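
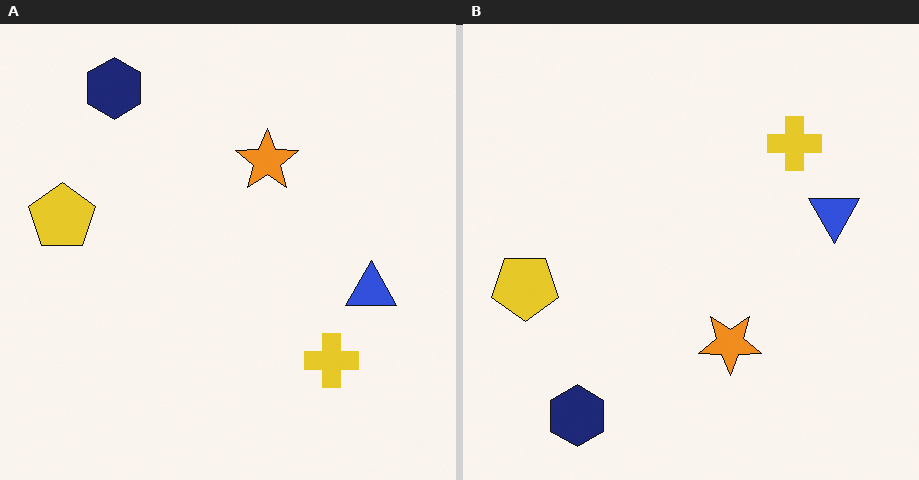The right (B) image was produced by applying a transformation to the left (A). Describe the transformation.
This is the original image flipped vertically (top ↔ bottom).

The navy hexagon is in the top-left of the left (A) image and the bottom-left of the right (B) — shapes on opposite sides of the horizontal midline have swapped in a mirror flip.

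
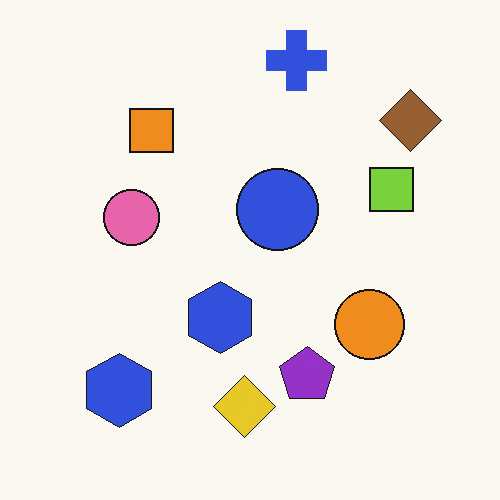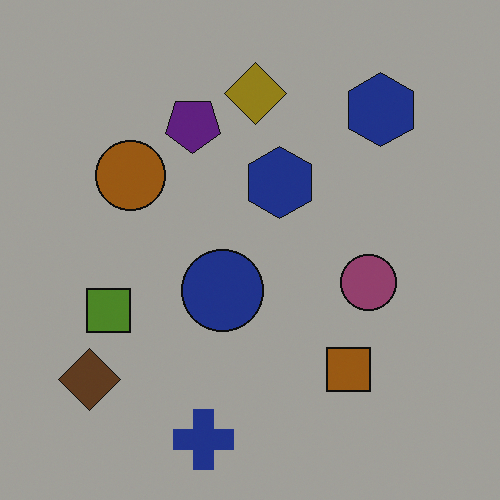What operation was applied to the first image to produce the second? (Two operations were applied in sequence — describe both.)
Noticeably darkened, then rotated 180°.

Every pixel — background and shapes alike — is uniformly darkened. The brown diamond sits in the top-right of the first image and the bottom-left of the second — consistent with a whole-image 180° rotation.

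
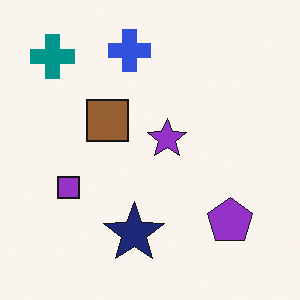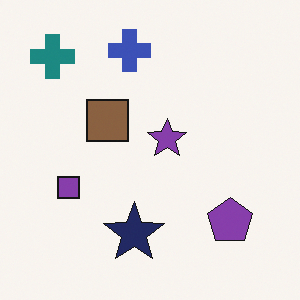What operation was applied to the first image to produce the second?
The image was slightly desaturated.

All colors are more muted and greyish — a global saturation change.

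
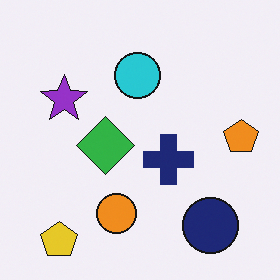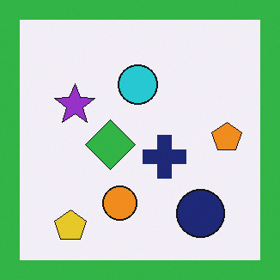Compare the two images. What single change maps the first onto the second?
It was framed with a green border.

A solid green frame runs around the edge of the second image, with the content slightly shrunk inside it.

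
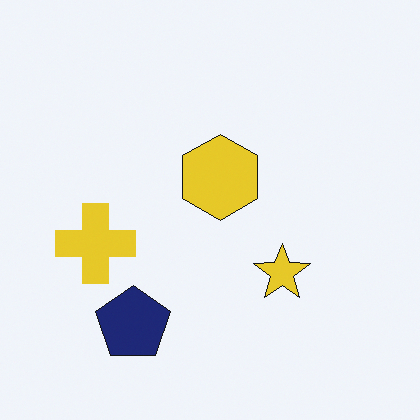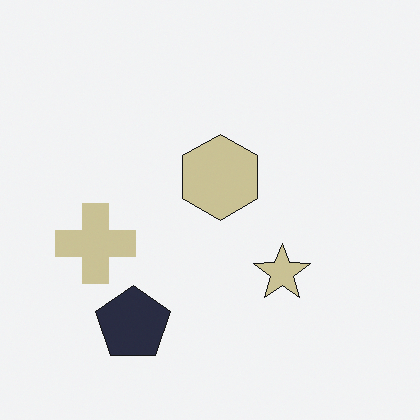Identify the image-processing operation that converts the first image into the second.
The second image is the first heavily desaturated.

All colors are more muted and greyish — a global saturation change.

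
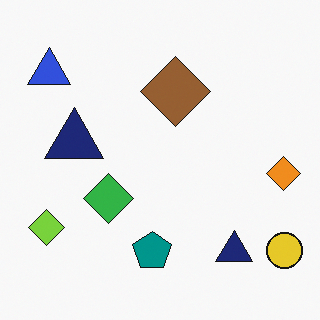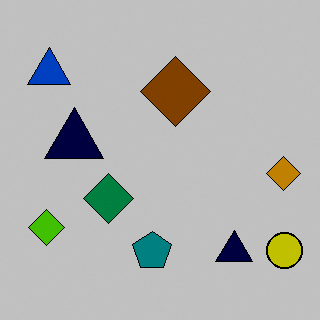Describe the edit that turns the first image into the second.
Aggressively posterized.

Each flat color has snapped to a coarser quantized level — most visibly, the near-white background has dropped to a flat grey.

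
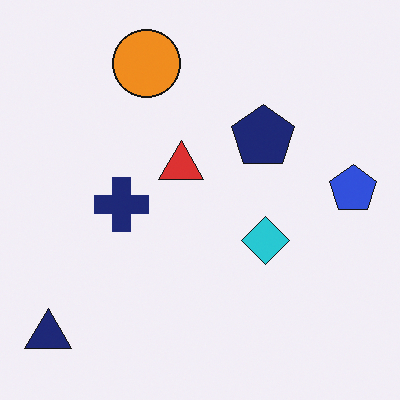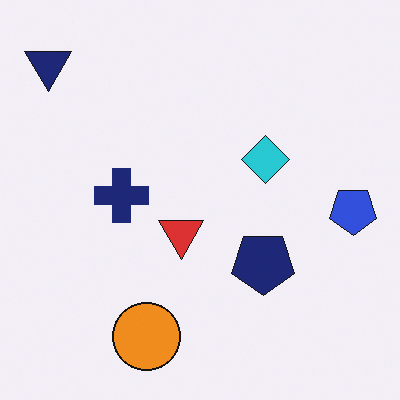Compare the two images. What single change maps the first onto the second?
The second image is the first flipped vertically (top ↔ bottom).

The orange circle is in the top of the first image and the bottom of the second — shapes on opposite sides of the horizontal midline have swapped in a mirror flip.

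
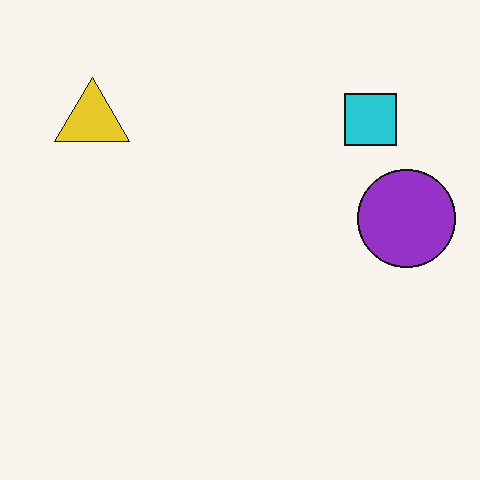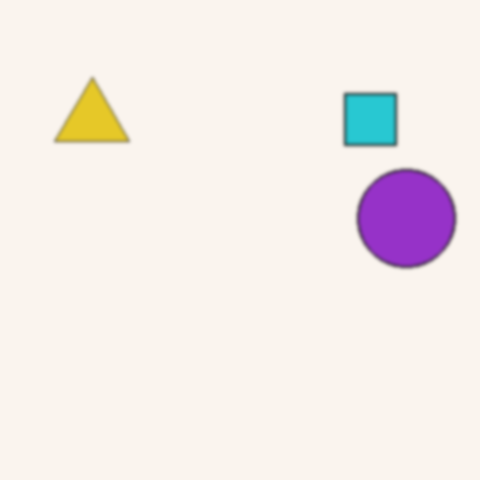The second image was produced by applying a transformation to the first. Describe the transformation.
The second image is the first slightly softened.

Shape edges and outlines are uniformly softened across the whole image.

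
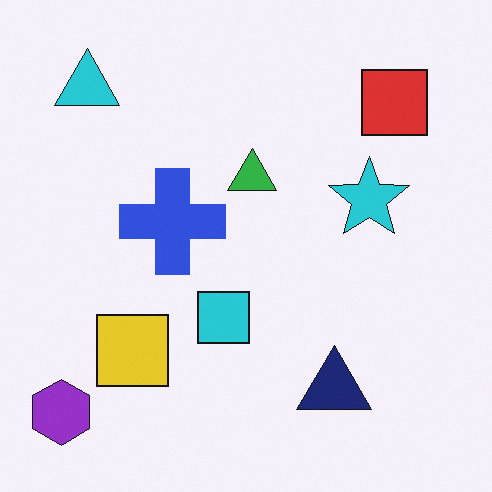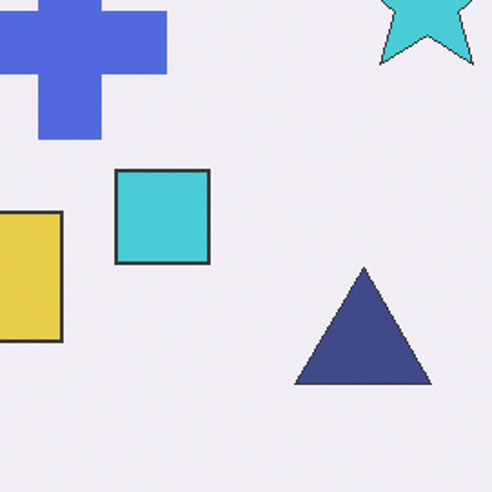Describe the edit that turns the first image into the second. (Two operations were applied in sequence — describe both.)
The image was given slightly reduced contrast, then cropped to a noticeably smaller region and rescaled.

Tones are pushed toward mid-grey across the whole image — a global contrast change. The visible shapes are larger and the field of view is narrower; shapes near the original edges may be partly or wholly outside the frame — a crop-and-rescale.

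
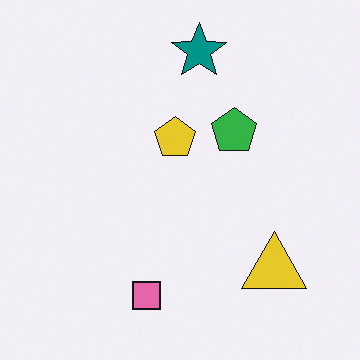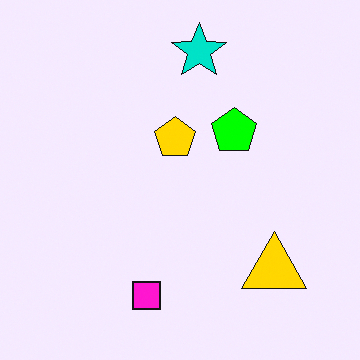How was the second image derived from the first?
The transformation is: heavily oversaturated.

All colors are more vivid — a global saturation change.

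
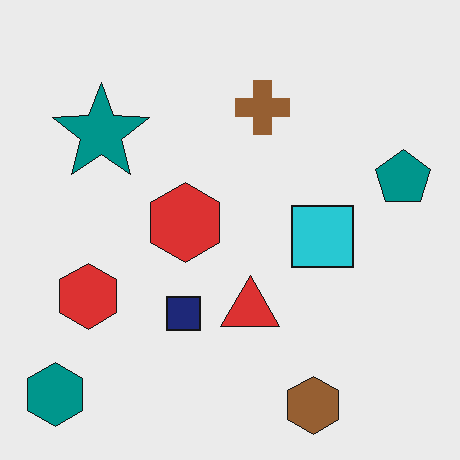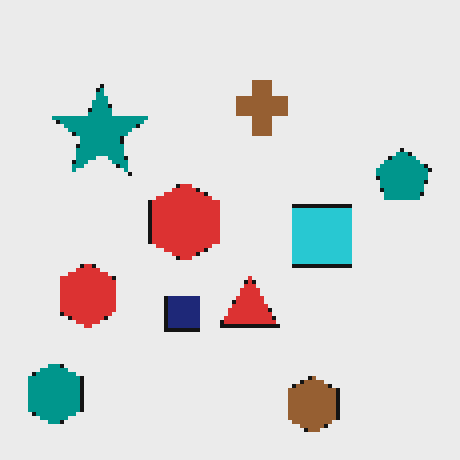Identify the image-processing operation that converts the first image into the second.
The second image is the first lightly pixelated (a mild mosaic effect).

Shapes are reduced to large square blocks; fine edges and outlines are lost — a downscale-then-upscale (mosaic) effect.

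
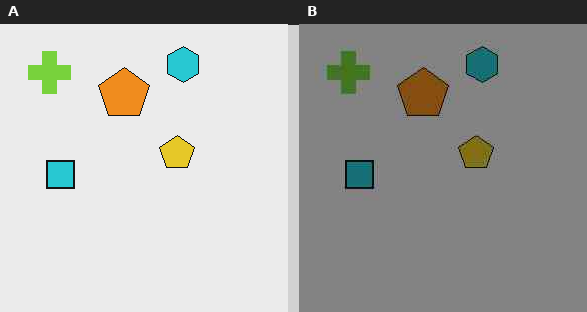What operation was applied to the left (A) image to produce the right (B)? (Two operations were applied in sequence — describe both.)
The image was heavily JPEG-compressed with obvious blocking artifacts, then darkened a lot.

Blocky 8×8 compression artifacts appear around shape edges and the flat background shows ringing — characteristic JPEG degradation. Every pixel — background and shapes alike — is uniformly darkened.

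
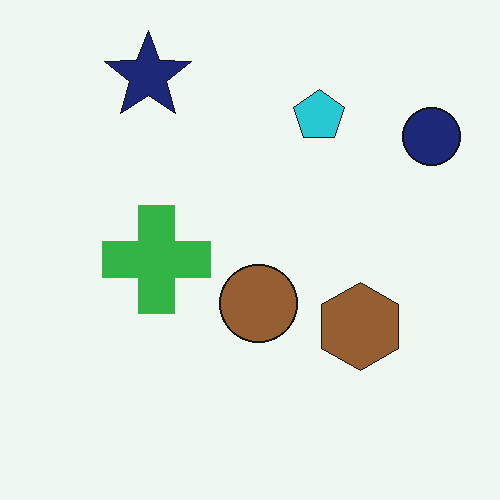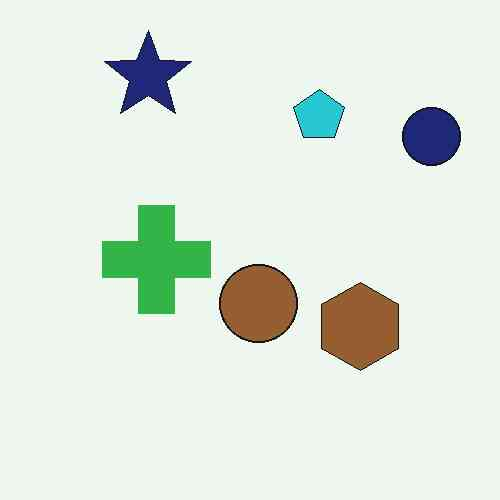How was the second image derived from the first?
It was JPEG-compressed with visible artifacts.

Blocky 8×8 compression artifacts appear around shape edges and the flat background shows ringing — characteristic JPEG degradation.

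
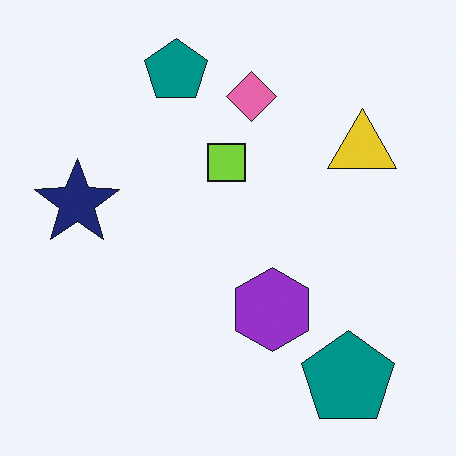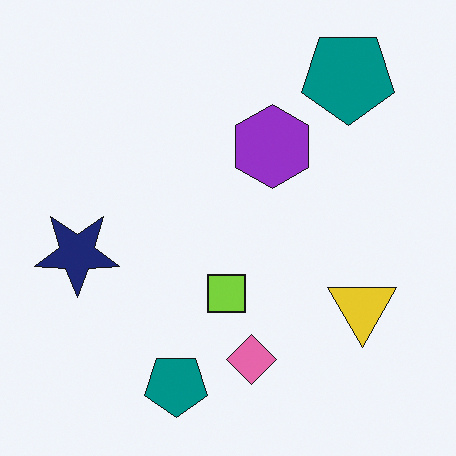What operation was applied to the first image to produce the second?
The second image is the first flipped vertically (top ↔ bottom).

The pink diamond is in the top of the first image and the bottom of the second — shapes on opposite sides of the horizontal midline have swapped in a mirror flip.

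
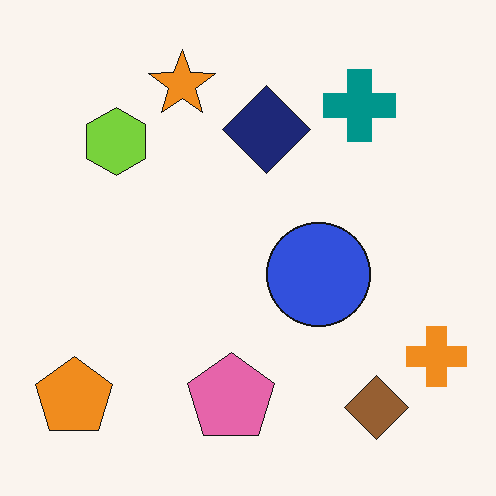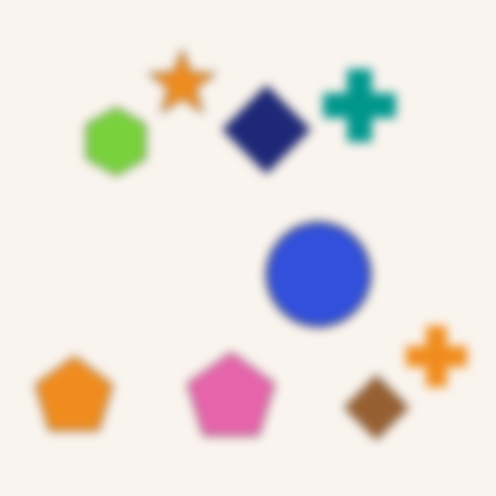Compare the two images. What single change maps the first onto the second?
It was strongly gaussian-blurred.

Shape edges and outlines are uniformly softened across the whole image.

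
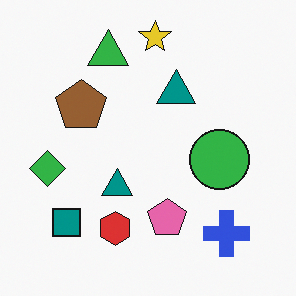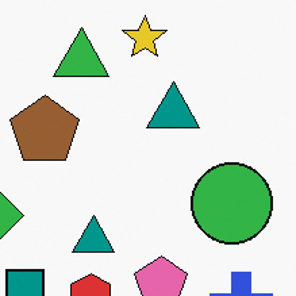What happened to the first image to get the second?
Cropped to a modestly smaller region and rescaled.

The visible shapes are larger and the field of view is narrower; shapes near the original edges may be partly or wholly outside the frame — a crop-and-rescale.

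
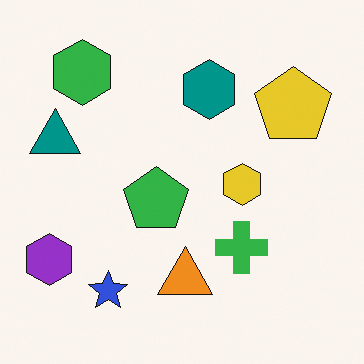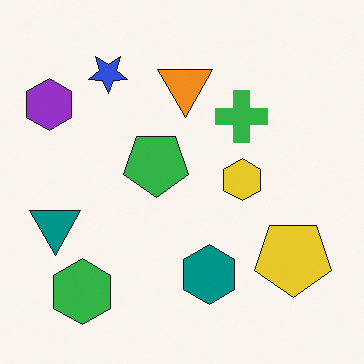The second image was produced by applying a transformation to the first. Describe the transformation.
The transformation is: flipped vertically (top ↔ bottom).

The green hexagon is in the top-left of the first image and the bottom-left of the second — shapes on opposite sides of the horizontal midline have swapped in a mirror flip.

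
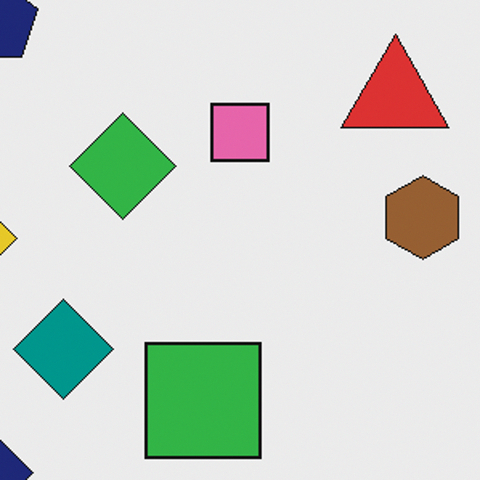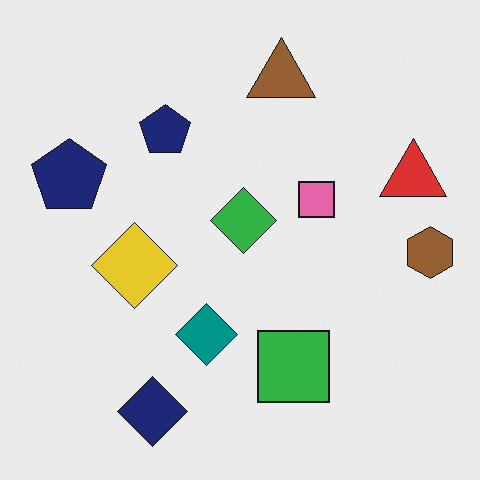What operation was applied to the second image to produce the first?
This is the original image cropped slightly and scaled back up.

The visible shapes are larger and the field of view is narrower; shapes near the original edges may be partly or wholly outside the frame — a crop-and-rescale.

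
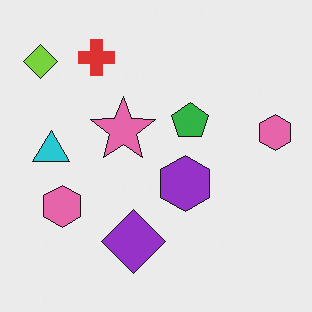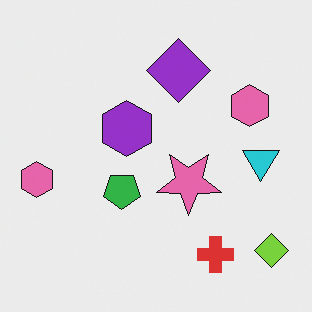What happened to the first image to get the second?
The image was rotated 180°.

The lime diamond sits in the top-left of the first image and the bottom-right of the second — consistent with a whole-image 180° rotation.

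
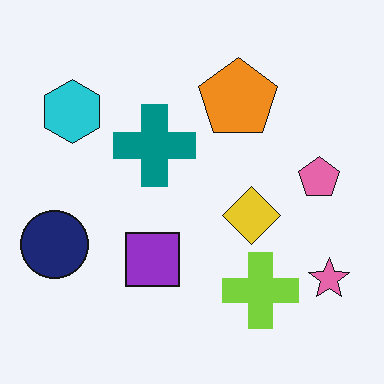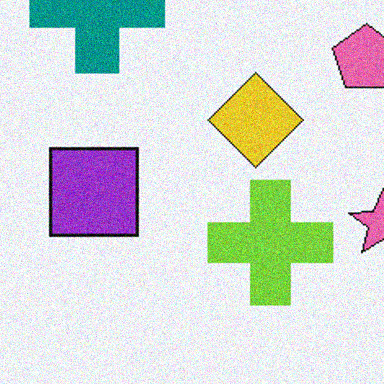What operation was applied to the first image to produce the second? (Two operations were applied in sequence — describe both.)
It was cropped to a noticeably smaller region and rescaled, then degraded with moderate additive noise.

The visible shapes are larger and the field of view is narrower; shapes near the original edges may be partly or wholly outside the frame — a crop-and-rescale. Random speckle covers the whole image, including the flat background.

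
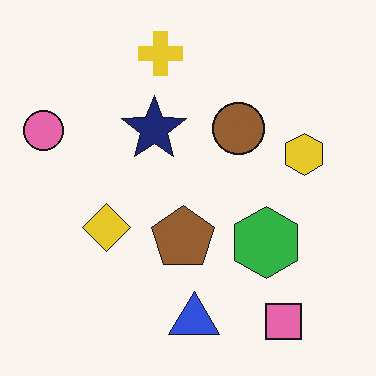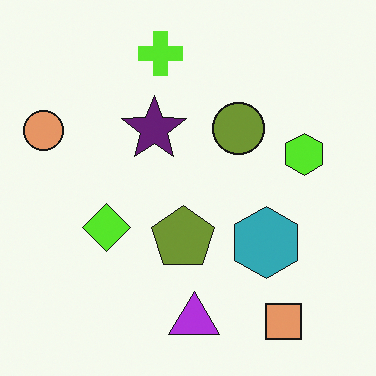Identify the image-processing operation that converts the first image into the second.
This is the original image hue-shifted slightly.

Every shape's color has rotated by the same amount around the hue wheel — a uniform hue shift.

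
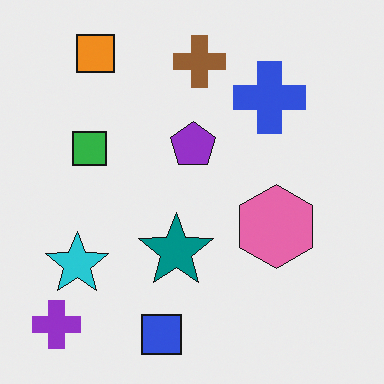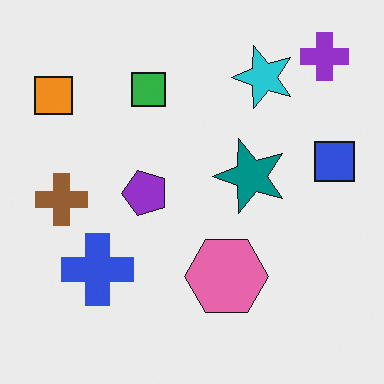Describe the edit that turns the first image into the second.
This is the original image transposed (reflected across the top-left ↔ bottom-right diagonal).

Shapes have swapped their row and column positions — what was in the top-right is now in the bottom-left — a diagonal reflection.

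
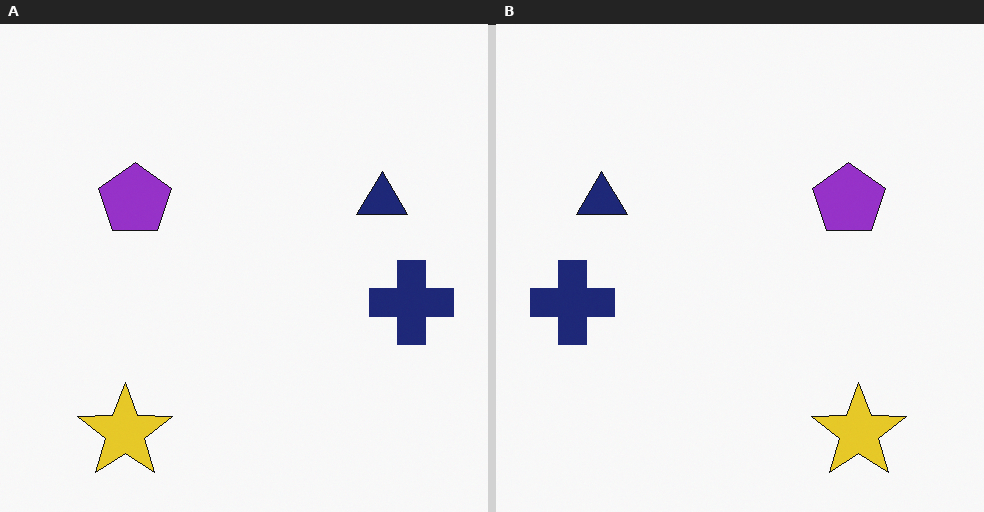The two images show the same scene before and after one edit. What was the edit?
Flipped horizontally (left ↔ right).

The navy cross is in the right of the left (A) image and the left of the right (B) — shapes on opposite sides of the vertical midline have swapped in a mirror flip.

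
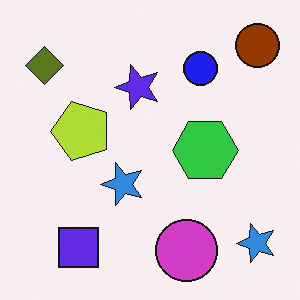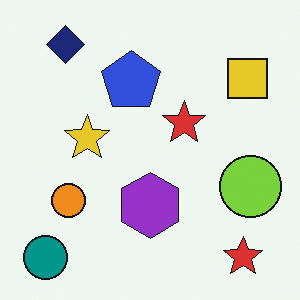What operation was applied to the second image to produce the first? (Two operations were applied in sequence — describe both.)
The image was hue-shifted by a large amount, then transposed (reflected across the top-left ↔ bottom-right diagonal).

Every shape's color has rotated by the same amount around the hue wheel — a uniform hue shift. Shapes have swapped their row and column positions — what was in the top-right is now in the bottom-left — a diagonal reflection.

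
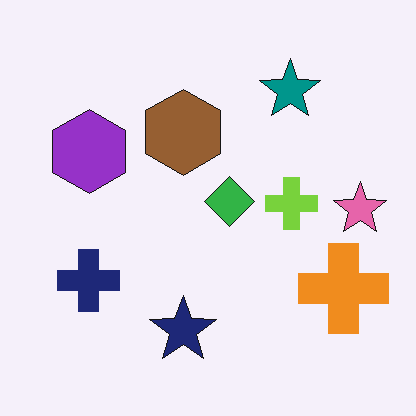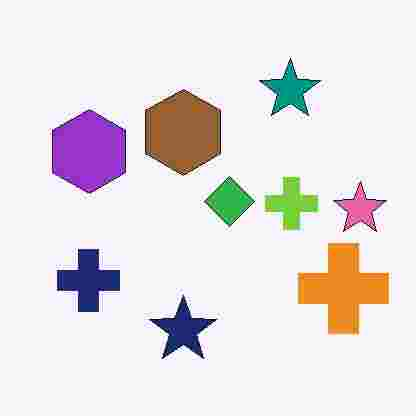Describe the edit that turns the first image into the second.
It was heavily JPEG-compressed with obvious blocking artifacts.

Blocky 8×8 compression artifacts appear around shape edges and the flat background shows ringing — characteristic JPEG degradation.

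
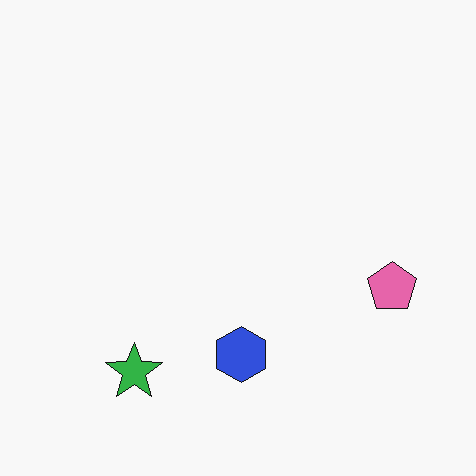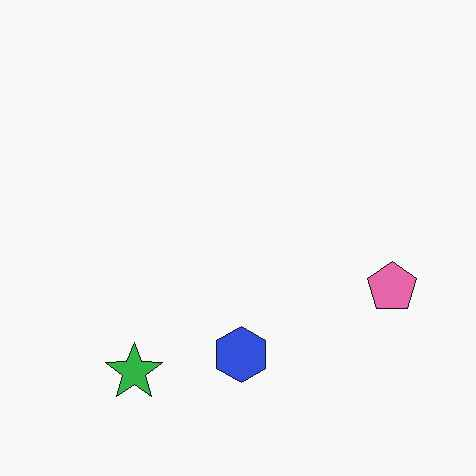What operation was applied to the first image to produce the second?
The transformation is: JPEG-compressed with visible artifacts.

Blocky 8×8 compression artifacts appear around shape edges and the flat background shows ringing — characteristic JPEG degradation.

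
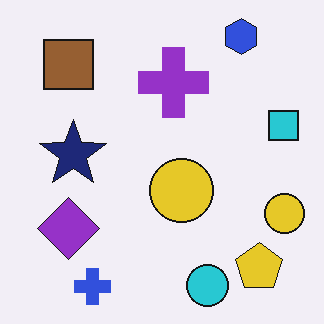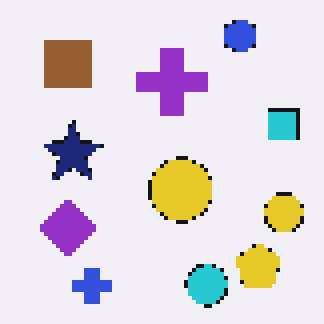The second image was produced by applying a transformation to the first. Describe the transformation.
It was mildly pixelated.

Shapes are reduced to large square blocks; fine edges and outlines are lost — a downscale-then-upscale (mosaic) effect.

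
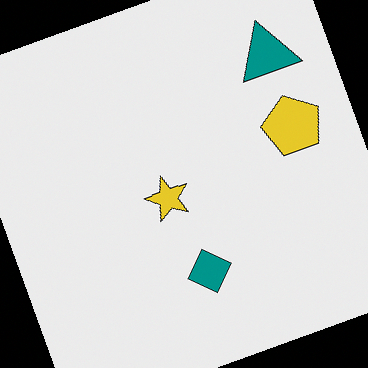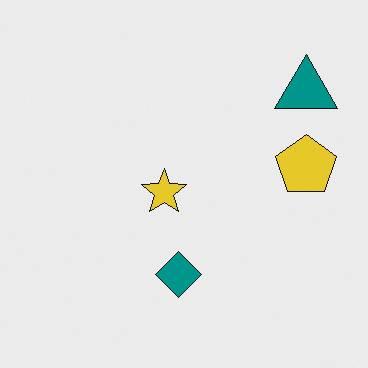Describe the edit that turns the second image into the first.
This is the original image rotated counter-clockwise by a clearly visible amount.

Every shape is tilted by the same angle and the image corners show triangular fill wedges — a whole-image rotation by a non-right angle.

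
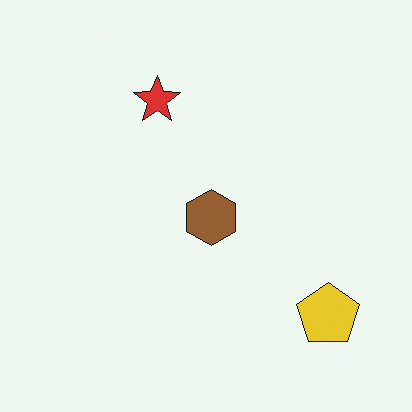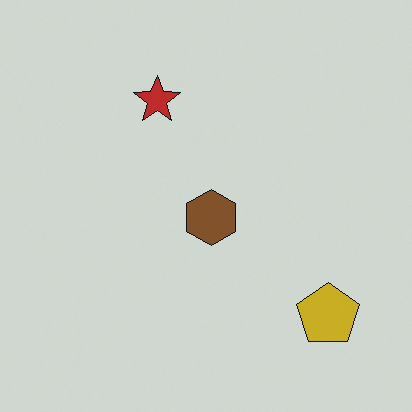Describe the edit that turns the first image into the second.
The image was darkened a little.

Every pixel — background and shapes alike — is uniformly darkened.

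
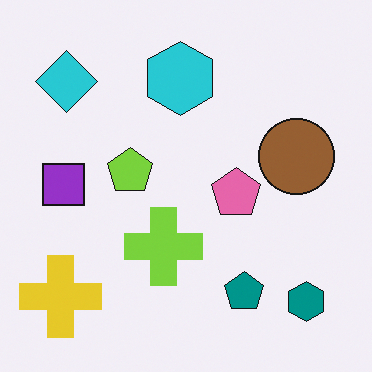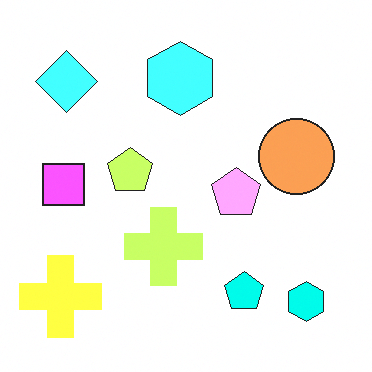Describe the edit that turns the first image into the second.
Brightened a lot.

Every pixel — background and shapes alike — is uniformly brightened.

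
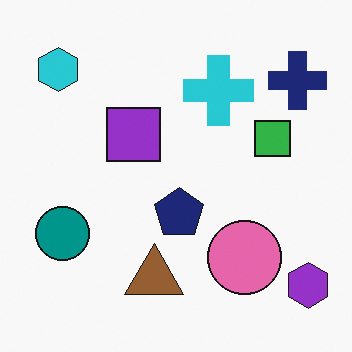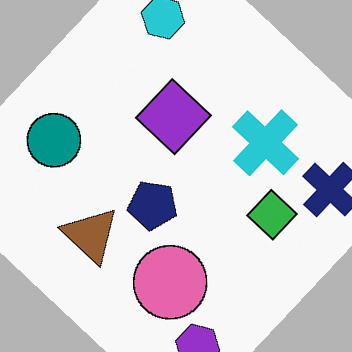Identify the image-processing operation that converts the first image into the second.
It was rotated clockwise by a large amount — several tens of degrees.

Every shape is tilted by the same angle and the image corners show triangular fill wedges — a whole-image rotation by a non-right angle.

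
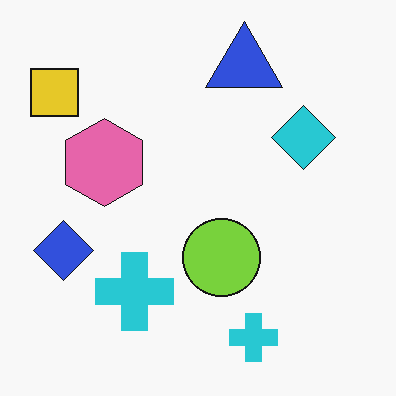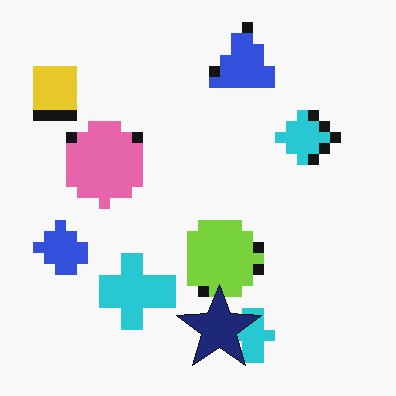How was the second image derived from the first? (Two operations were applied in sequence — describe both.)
It was coarsely pixelated, then overlaid with an additional navy star.

Shapes are reduced to large square blocks; fine edges and outlines are lost — a downscale-then-upscale (mosaic) effect. A navy star appears in the second image that is absent from the first.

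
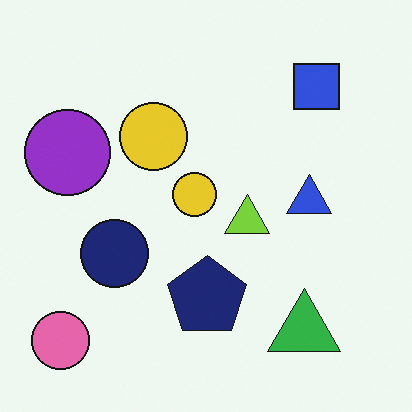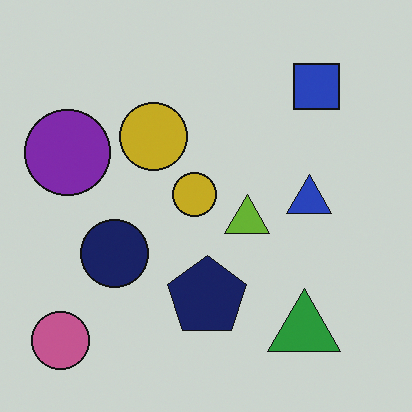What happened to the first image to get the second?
Slightly darkened.

Every pixel — background and shapes alike — is uniformly darkened.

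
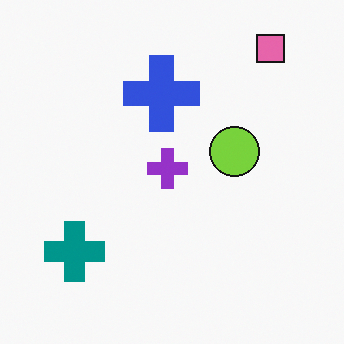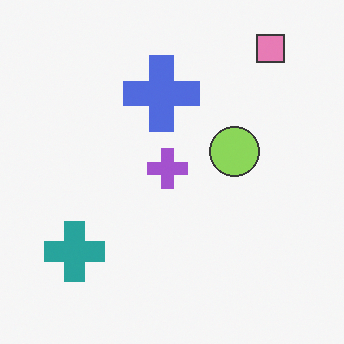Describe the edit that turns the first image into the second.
This is the original image given slightly reduced contrast.

Tones are pushed toward mid-grey across the whole image — a global contrast change.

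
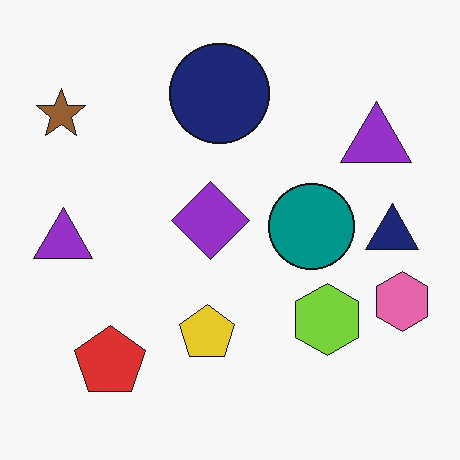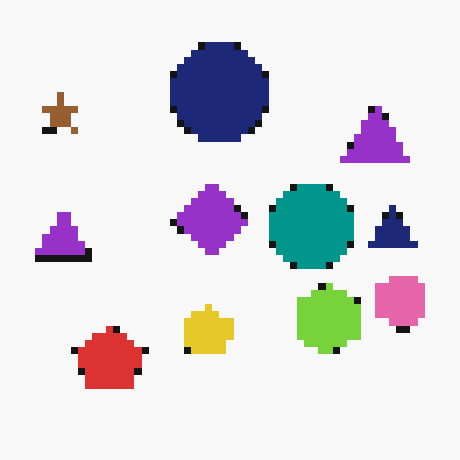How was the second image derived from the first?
This is the original image pixelated into visible square blocks.

Shapes are reduced to large square blocks; fine edges and outlines are lost — a downscale-then-upscale (mosaic) effect.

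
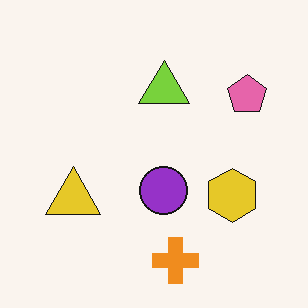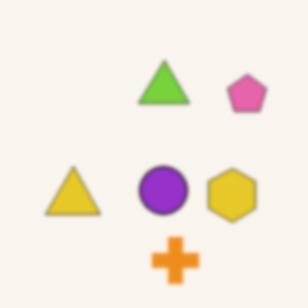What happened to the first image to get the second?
This is the original image lightly blurred.

Shape edges and outlines are uniformly softened across the whole image.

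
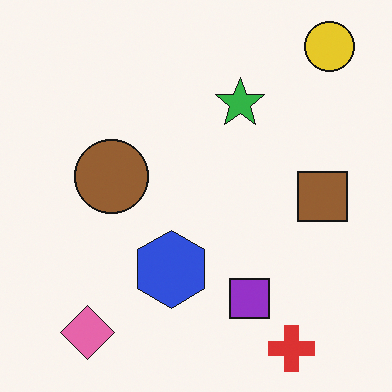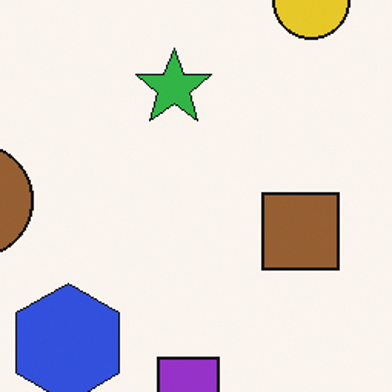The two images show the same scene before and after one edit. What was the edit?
The second image is the first cropped to a modestly smaller region and rescaled.

The visible shapes are larger and the field of view is narrower; shapes near the original edges may be partly or wholly outside the frame — a crop-and-rescale.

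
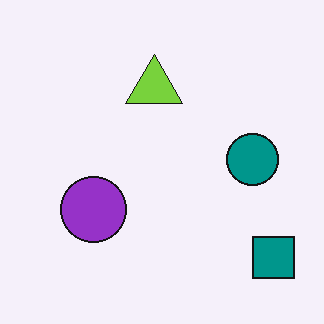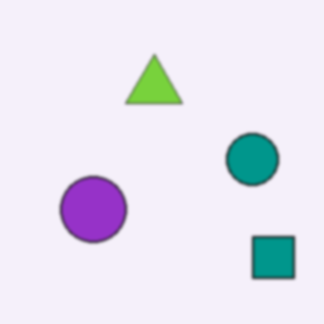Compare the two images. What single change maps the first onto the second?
The image was given a subtle gaussian blur.

Shape edges and outlines are uniformly softened across the whole image.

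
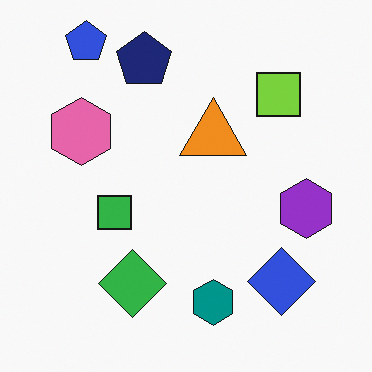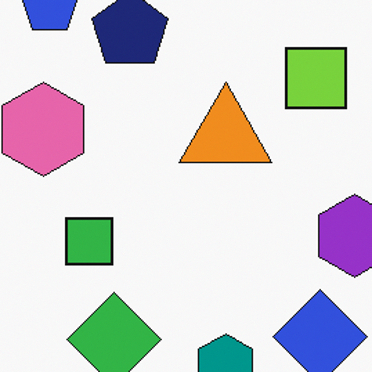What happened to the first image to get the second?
The image was cropped to a modestly smaller region and rescaled.

The visible shapes are larger and the field of view is narrower; shapes near the original edges may be partly or wholly outside the frame — a crop-and-rescale.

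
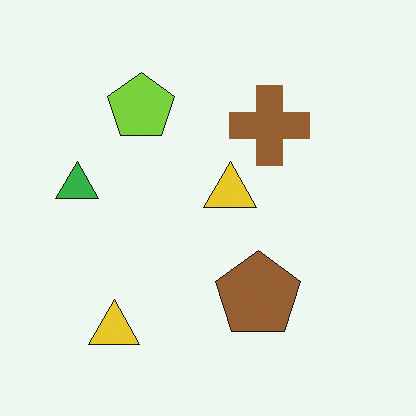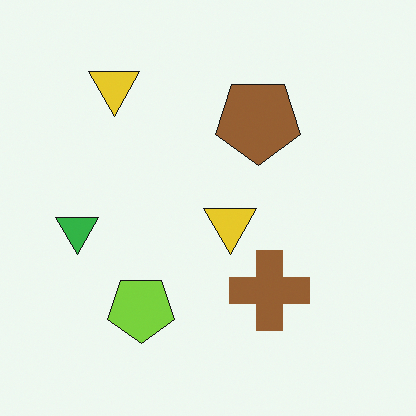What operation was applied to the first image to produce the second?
The second image is the first flipped vertically (top ↔ bottom).

The lime pentagon is in the top of the first image and the bottom of the second — shapes on opposite sides of the horizontal midline have swapped in a mirror flip.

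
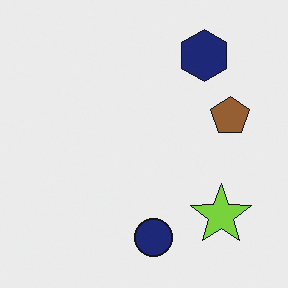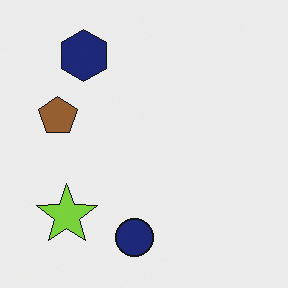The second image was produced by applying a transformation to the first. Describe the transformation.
It was flipped horizontally (left ↔ right).

The brown pentagon is in the right of the first image and the left of the second — shapes on opposite sides of the vertical midline have swapped in a mirror flip.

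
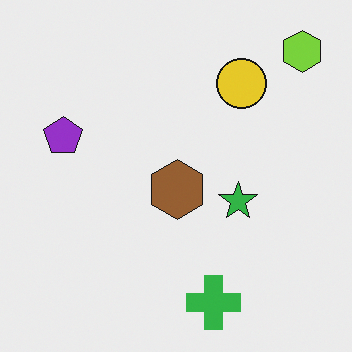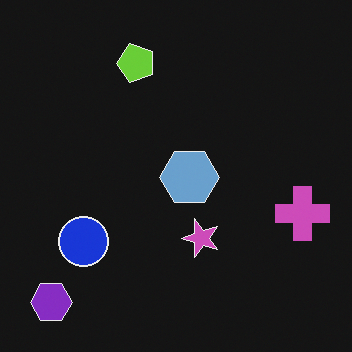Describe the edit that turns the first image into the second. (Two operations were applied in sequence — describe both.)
It was color-inverted (negative), then transposed (reflected across the top-left ↔ bottom-right diagonal).

The light background has become dark and every shape's color is its complement — a photographic negative. Shapes have swapped their row and column positions — what was in the top-right is now in the bottom-left — a diagonal reflection.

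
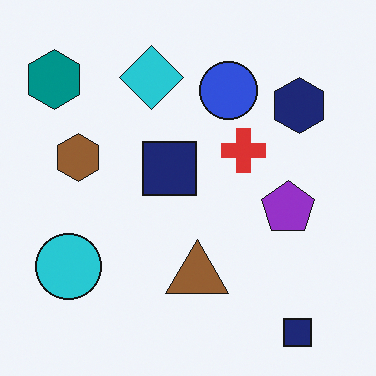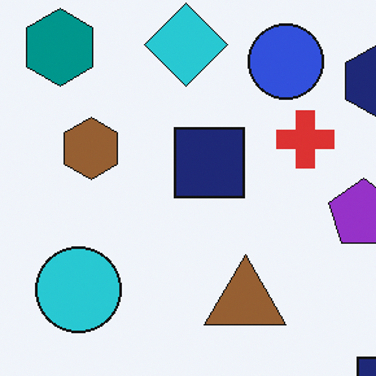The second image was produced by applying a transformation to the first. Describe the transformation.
It was cropped slightly and scaled back up.

The visible shapes are larger and the field of view is narrower; shapes near the original edges may be partly or wholly outside the frame — a crop-and-rescale.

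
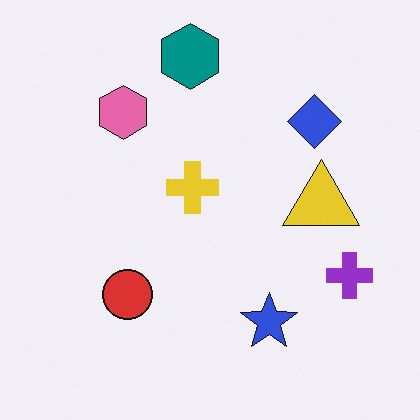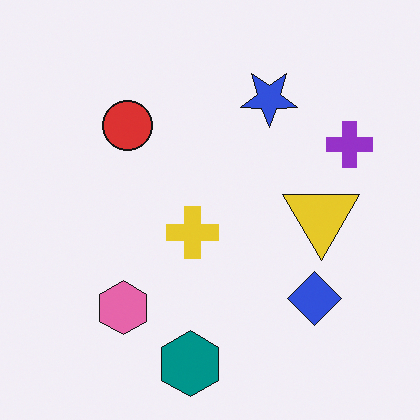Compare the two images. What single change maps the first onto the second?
This is the original image flipped vertically (top ↔ bottom).

The teal hexagon is in the top of the first image and the bottom of the second — shapes on opposite sides of the horizontal midline have swapped in a mirror flip.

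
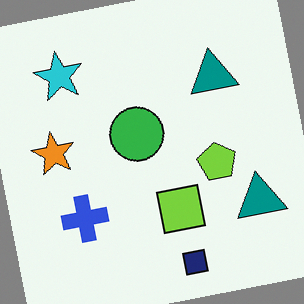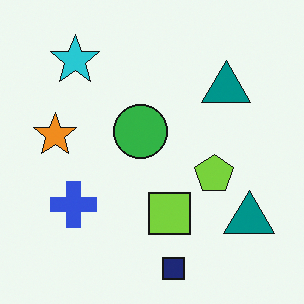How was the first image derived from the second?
It was rotated counter-clockwise by a few degrees.

Every shape is tilted by the same angle and the image corners show triangular fill wedges — a whole-image rotation by a non-right angle.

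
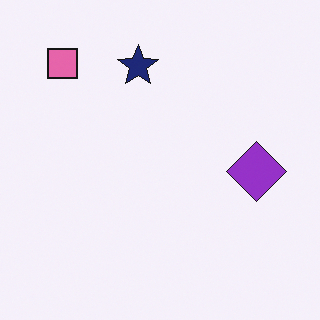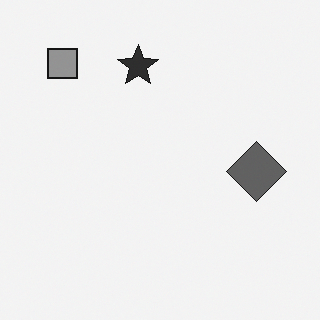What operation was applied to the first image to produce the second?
It was converted to grayscale.

All color is removed — every shape is now a shade of grey.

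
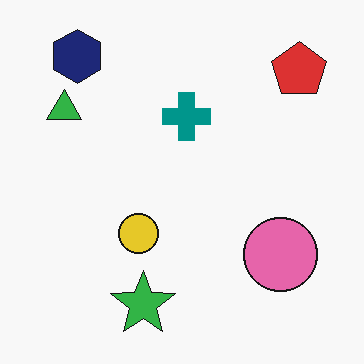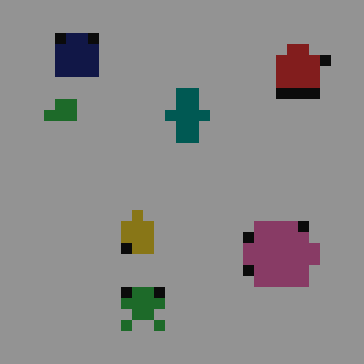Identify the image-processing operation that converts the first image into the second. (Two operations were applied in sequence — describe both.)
The image was heavily pixelated into large blocks, then substantially darkened.

Shapes are reduced to large square blocks; fine edges and outlines are lost — a downscale-then-upscale (mosaic) effect. Every pixel — background and shapes alike — is uniformly darkened.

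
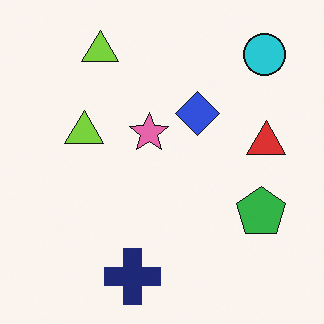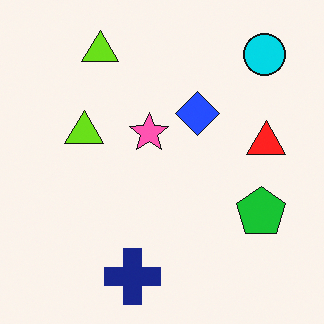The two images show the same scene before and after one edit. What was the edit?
This is the original image slightly oversaturated.

All colors are more vivid — a global saturation change.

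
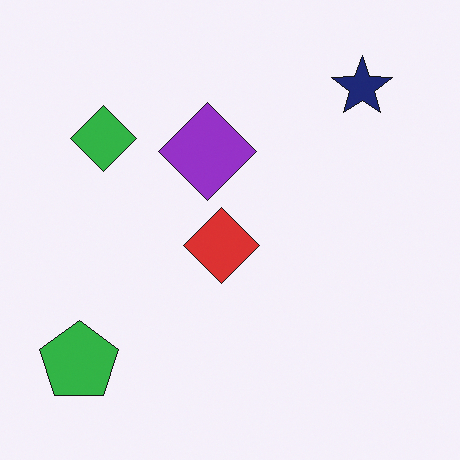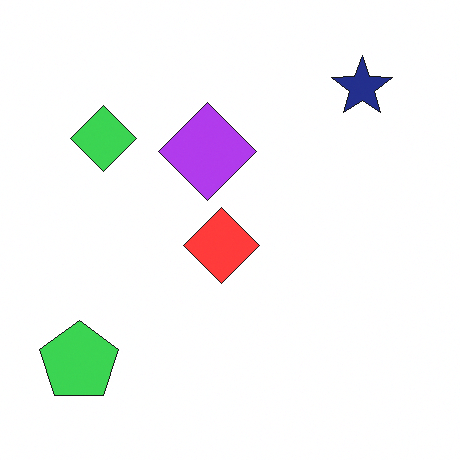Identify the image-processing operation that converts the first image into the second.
The second image is the first slightly brightened.

Every pixel — background and shapes alike — is uniformly brightened.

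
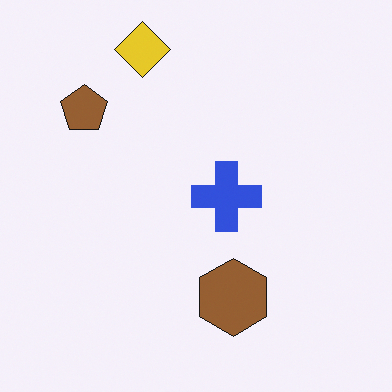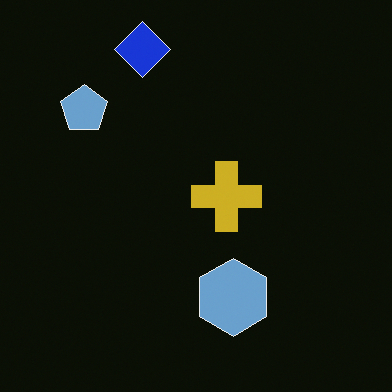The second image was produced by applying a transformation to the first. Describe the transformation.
The image was color-inverted (negative).

The light background has become dark and every shape's color is its complement — a photographic negative.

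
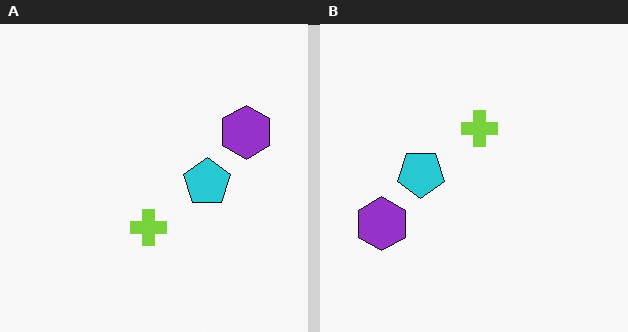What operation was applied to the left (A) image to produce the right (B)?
The image was rotated 180°.

The purple hexagon sits in the right of the left (A) image and the left of the right (B) — consistent with a whole-image 180° rotation.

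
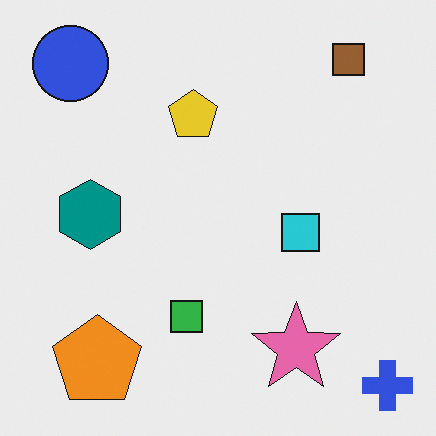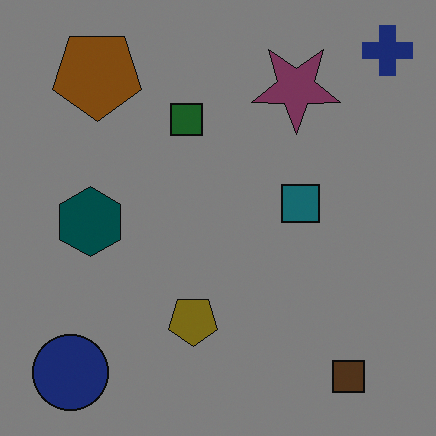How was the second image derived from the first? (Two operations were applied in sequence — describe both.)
The second image is the first darkened a lot, then flipped vertically (top ↔ bottom).

Every pixel — background and shapes alike — is uniformly darkened. The blue cross is in the bottom-right of the first image and the top-right of the second — shapes on opposite sides of the horizontal midline have swapped in a mirror flip.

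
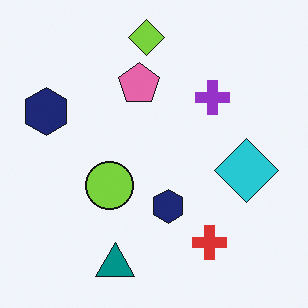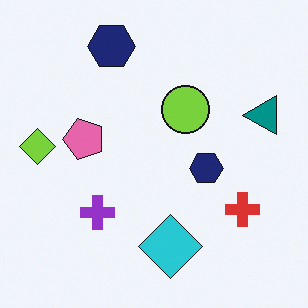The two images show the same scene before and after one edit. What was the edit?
The image was transposed (reflected across the top-left ↔ bottom-right diagonal).

Shapes have swapped their row and column positions — what was in the top-right is now in the bottom-left — a diagonal reflection.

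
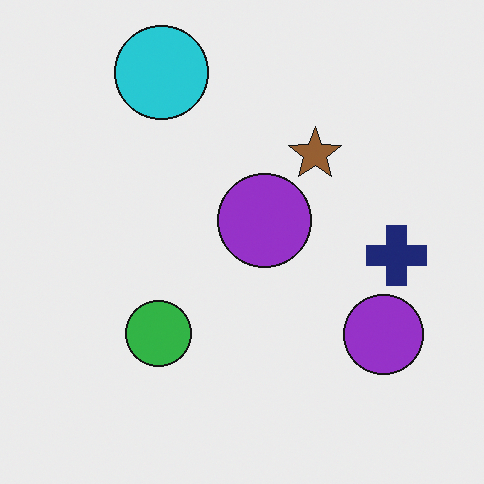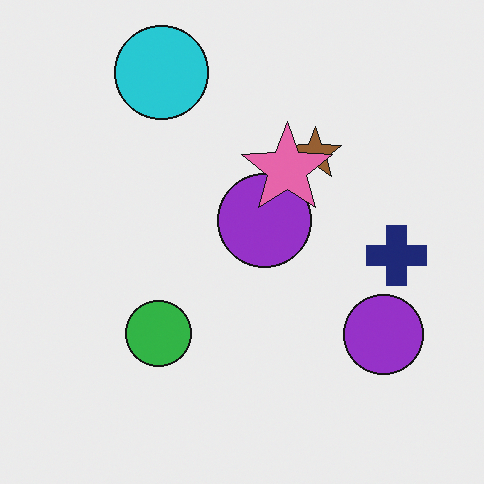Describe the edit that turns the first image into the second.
This is the original image overlaid with an additional pink star.

A pink star appears in the second image that is absent from the first.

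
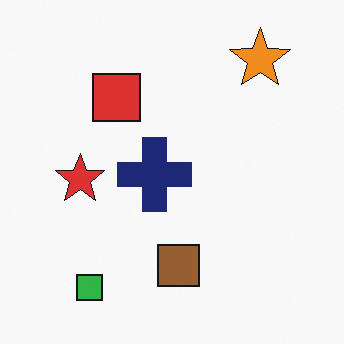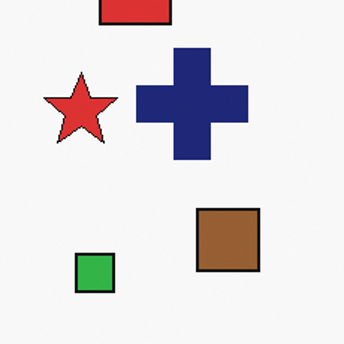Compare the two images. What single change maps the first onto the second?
The second image is the first cropped slightly and scaled back up.

The visible shapes are larger and the field of view is narrower; shapes near the original edges may be partly or wholly outside the frame — a crop-and-rescale.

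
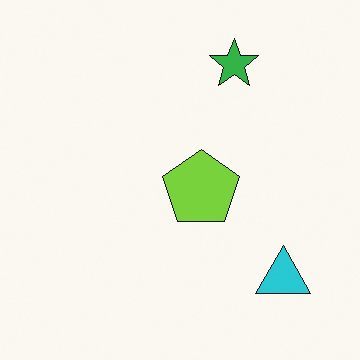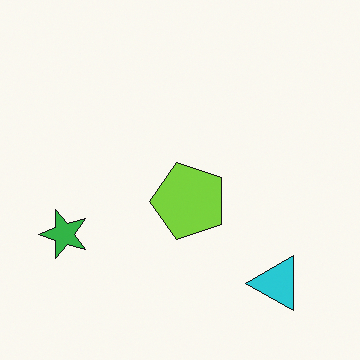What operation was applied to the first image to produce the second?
The transformation is: transposed (reflected across the top-left ↔ bottom-right diagonal).

Shapes have swapped their row and column positions — what was in the top-right is now in the bottom-left — a diagonal reflection.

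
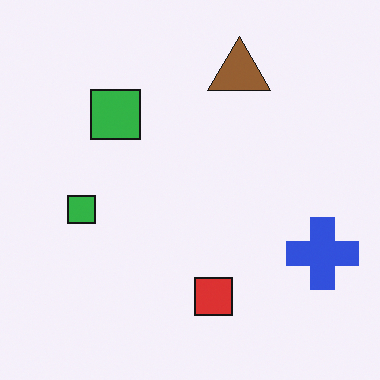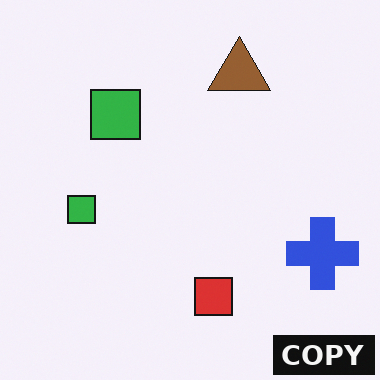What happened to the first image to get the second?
It was watermarked with the text "COPY" in the lower-right corner.

A dark label reading "COPY" appears in the lower-right corner.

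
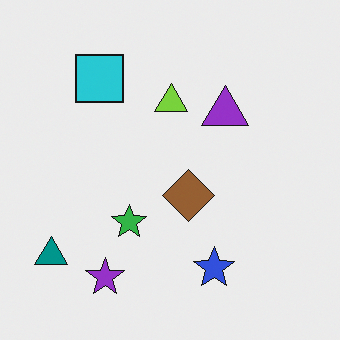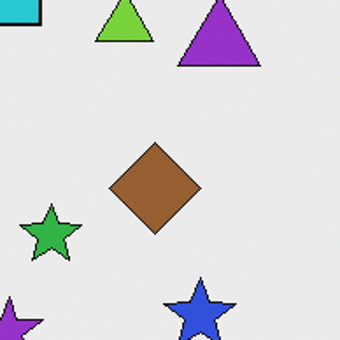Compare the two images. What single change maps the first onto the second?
Cropped to a noticeably smaller region and rescaled.

The visible shapes are larger and the field of view is narrower; shapes near the original edges may be partly or wholly outside the frame — a crop-and-rescale.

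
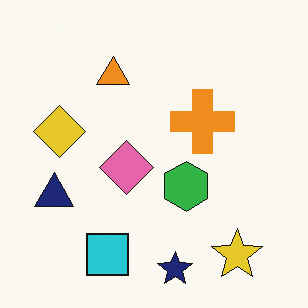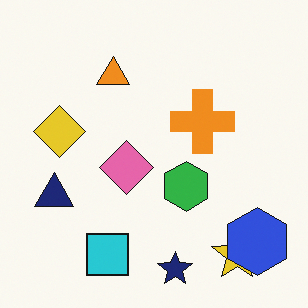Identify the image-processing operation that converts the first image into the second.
It was overlaid with an additional blue hexagon.

A blue hexagon appears in the second image that is absent from the first.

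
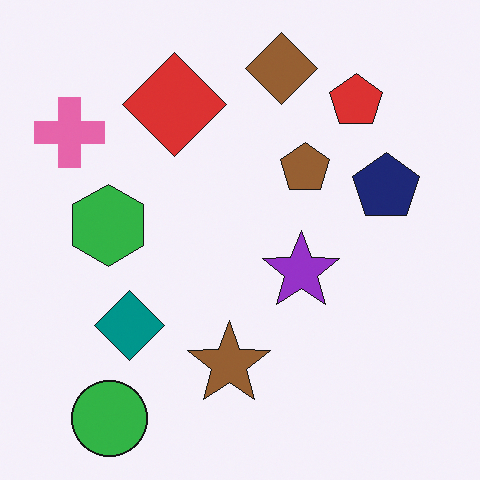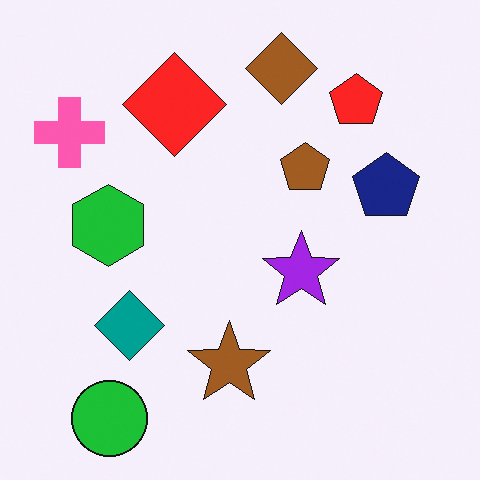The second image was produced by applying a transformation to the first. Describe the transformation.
The image was slightly oversaturated.

All colors are more vivid — a global saturation change.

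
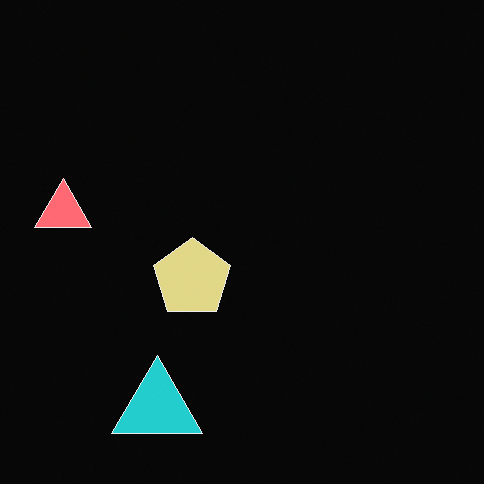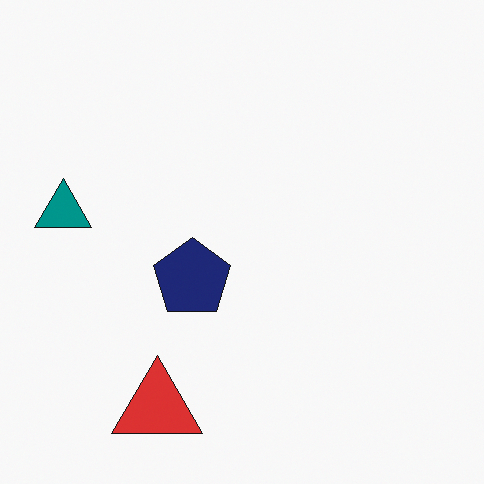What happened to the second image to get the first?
This is the original image color-inverted (negative).

The light background has become dark and every shape's color is its complement — a photographic negative.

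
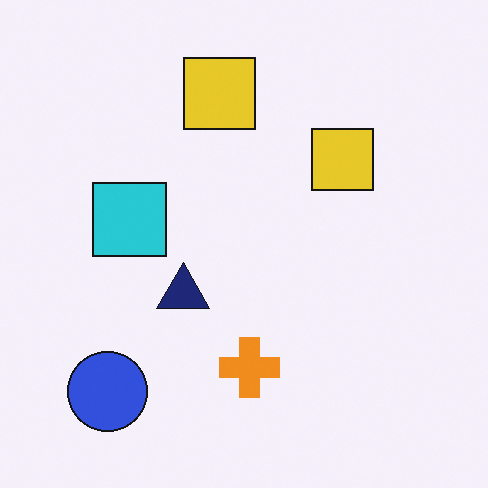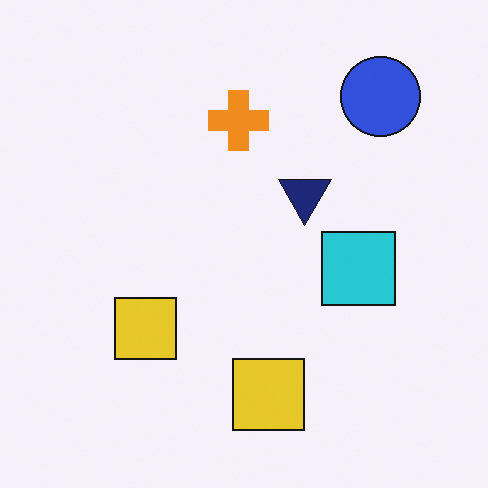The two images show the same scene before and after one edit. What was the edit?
The transformation is: rotated 180°.

The blue circle sits in the bottom-left of the first image and the top-right of the second — consistent with a whole-image 180° rotation.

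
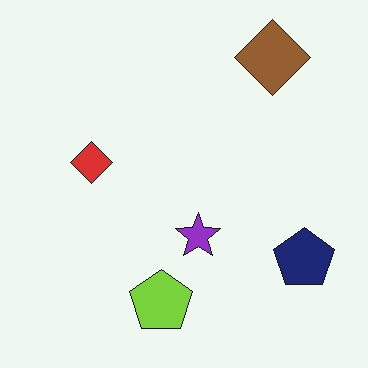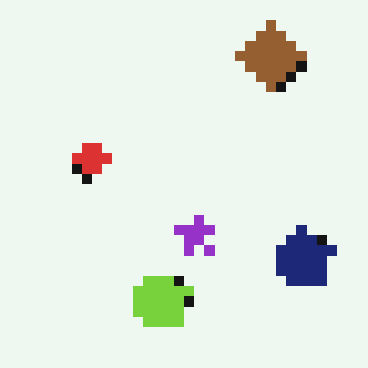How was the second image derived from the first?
This is the original image heavily pixelated into large blocks.

Shapes are reduced to large square blocks; fine edges and outlines are lost — a downscale-then-upscale (mosaic) effect.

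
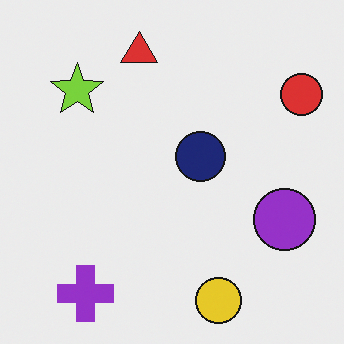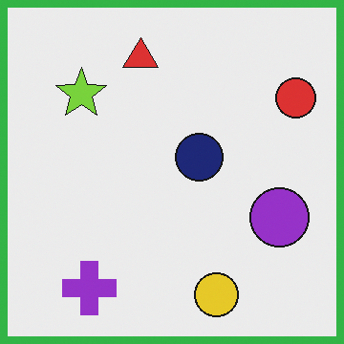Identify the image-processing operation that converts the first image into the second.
Framed with a green border.

A solid green frame runs around the edge of the second image, with the content slightly shrunk inside it.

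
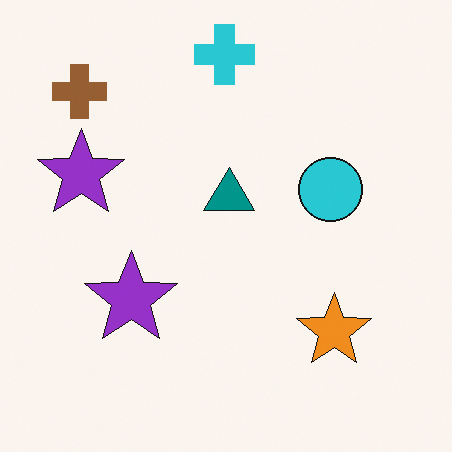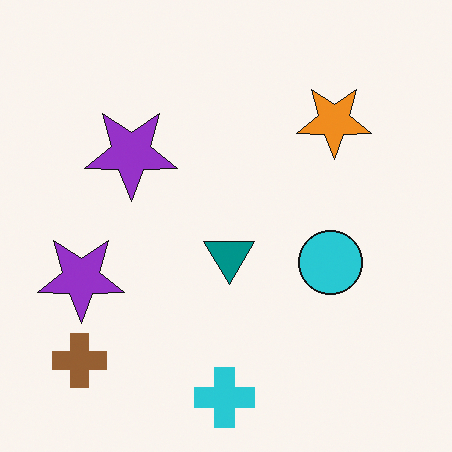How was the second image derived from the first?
The transformation is: flipped vertically (top ↔ bottom).

The cyan cross is in the top of the first image and the bottom of the second — shapes on opposite sides of the horizontal midline have swapped in a mirror flip.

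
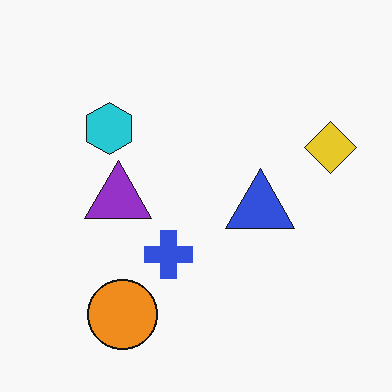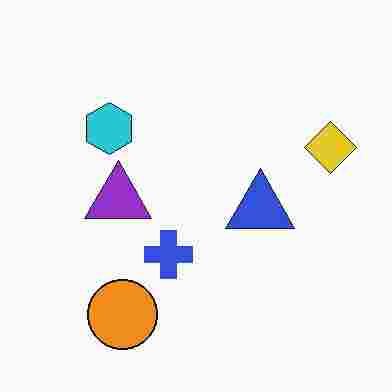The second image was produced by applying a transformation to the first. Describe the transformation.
The transformation is: heavily JPEG-compressed with obvious blocking artifacts.

Blocky 8×8 compression artifacts appear around shape edges and the flat background shows ringing — characteristic JPEG degradation.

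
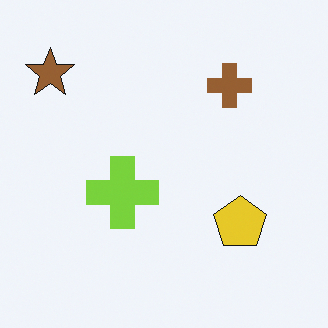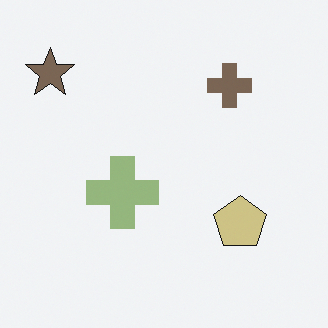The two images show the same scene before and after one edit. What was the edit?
The transformation is: heavily desaturated.

All colors are more muted and greyish — a global saturation change.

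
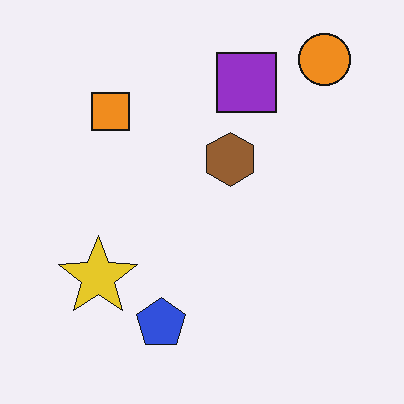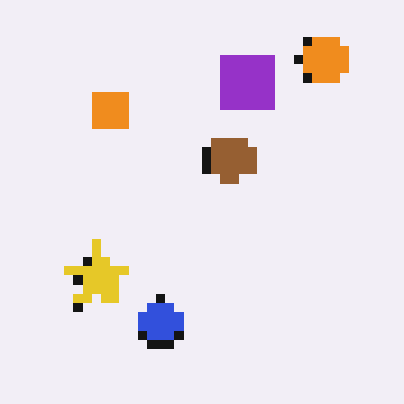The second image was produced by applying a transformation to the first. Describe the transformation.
Coarsely pixelated.

Shapes are reduced to large square blocks; fine edges and outlines are lost — a downscale-then-upscale (mosaic) effect.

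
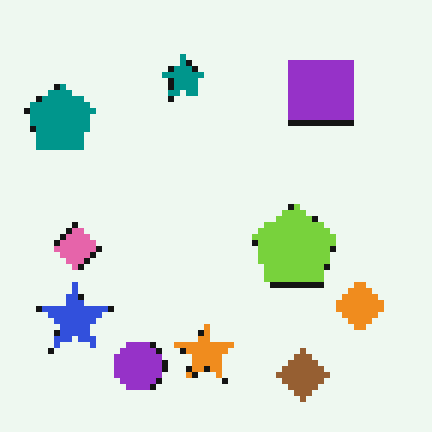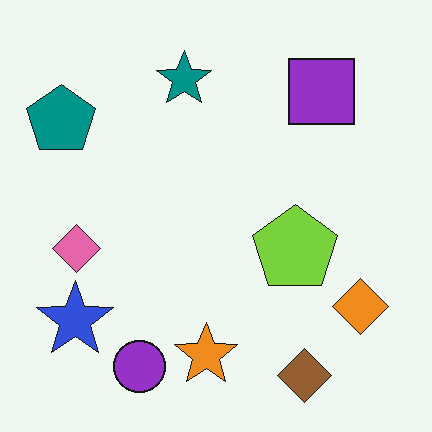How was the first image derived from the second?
Pixelated into visible square blocks.

Shapes are reduced to large square blocks; fine edges and outlines are lost — a downscale-then-upscale (mosaic) effect.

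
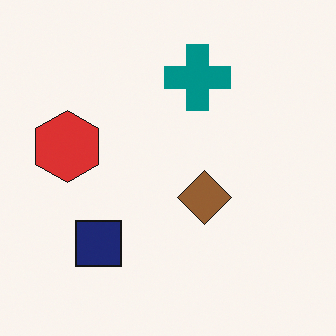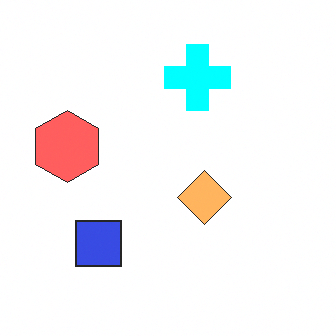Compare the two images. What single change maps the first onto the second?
The image was brightened a lot.

Every pixel — background and shapes alike — is uniformly brightened.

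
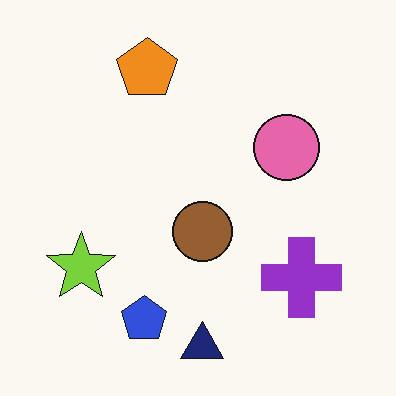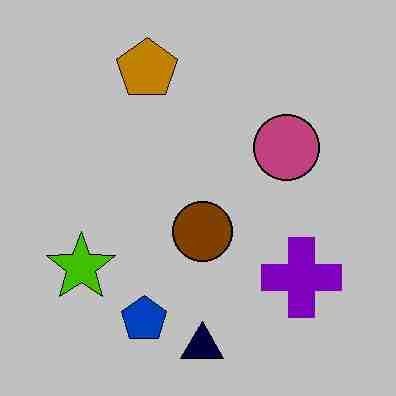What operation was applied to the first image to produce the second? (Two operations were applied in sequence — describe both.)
This is the original image heavily posterized to just a handful of flat colors, then heavily JPEG-compressed with obvious blocking artifacts.

Each flat color has snapped to a coarser quantized level — most visibly, the near-white background has dropped to a flat grey. Blocky 8×8 compression artifacts appear around shape edges and the flat background shows ringing — characteristic JPEG degradation.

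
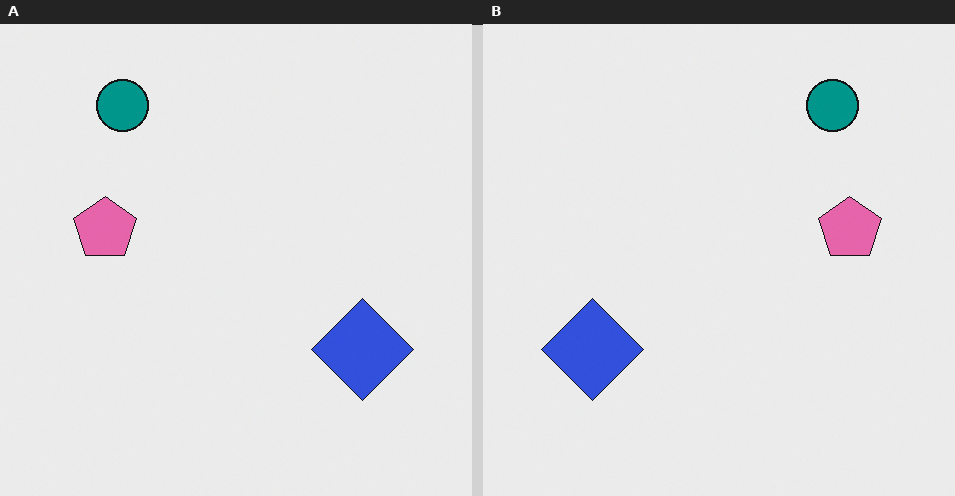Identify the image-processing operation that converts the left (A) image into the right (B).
This is the original image flipped horizontally (left ↔ right).

The pink pentagon is in the left of the left (A) image and the right of the right (B) — shapes on opposite sides of the vertical midline have swapped in a mirror flip.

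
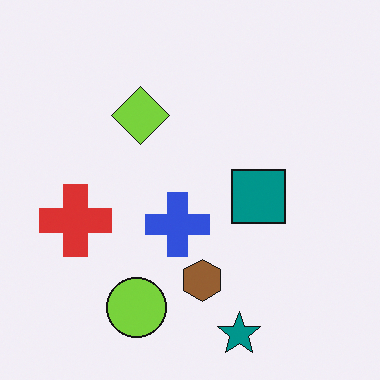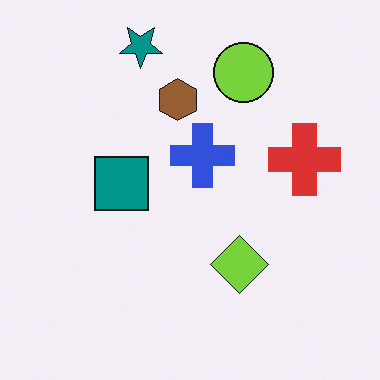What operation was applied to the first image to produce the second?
Rotated 180°.

The teal star sits in the bottom of the first image and the top of the second — consistent with a whole-image 180° rotation.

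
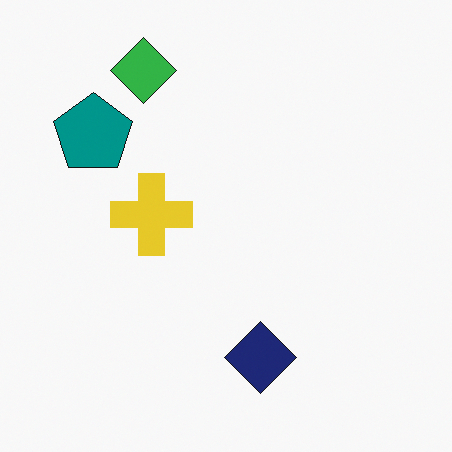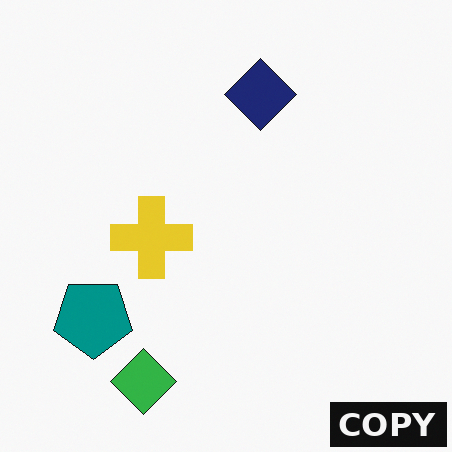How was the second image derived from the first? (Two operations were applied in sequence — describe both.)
It was flipped vertically (top ↔ bottom), then watermarked with the text "COPY" in the lower-right corner.

The green diamond is in the top-left of the first image and the bottom-left of the second — shapes on opposite sides of the horizontal midline have swapped in a mirror flip. A dark label reading "COPY" appears in the lower-right corner.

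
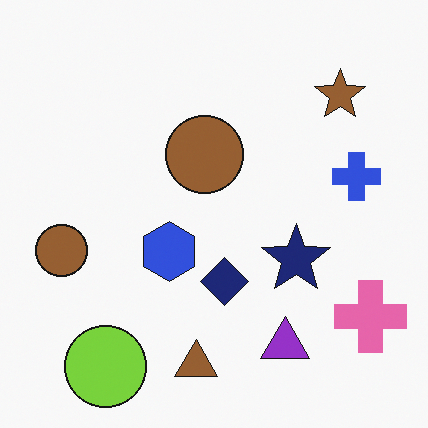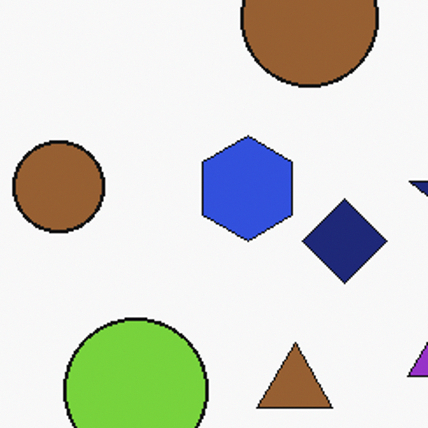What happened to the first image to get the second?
This is the original image cropped tightly and scaled back up.

The visible shapes are larger and the field of view is narrower; shapes near the original edges may be partly or wholly outside the frame — a crop-and-rescale.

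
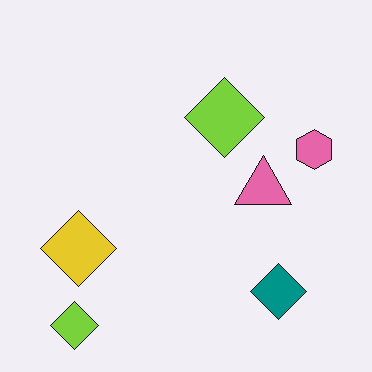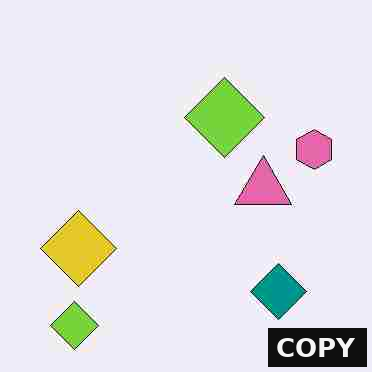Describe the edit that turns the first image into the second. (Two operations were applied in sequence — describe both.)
The image was degraded with heavy JPEG compression, then watermarked with the text "COPY" in the lower-right corner.

Blocky 8×8 compression artifacts appear around shape edges and the flat background shows ringing — characteristic JPEG degradation. A dark label reading "COPY" appears in the lower-right corner.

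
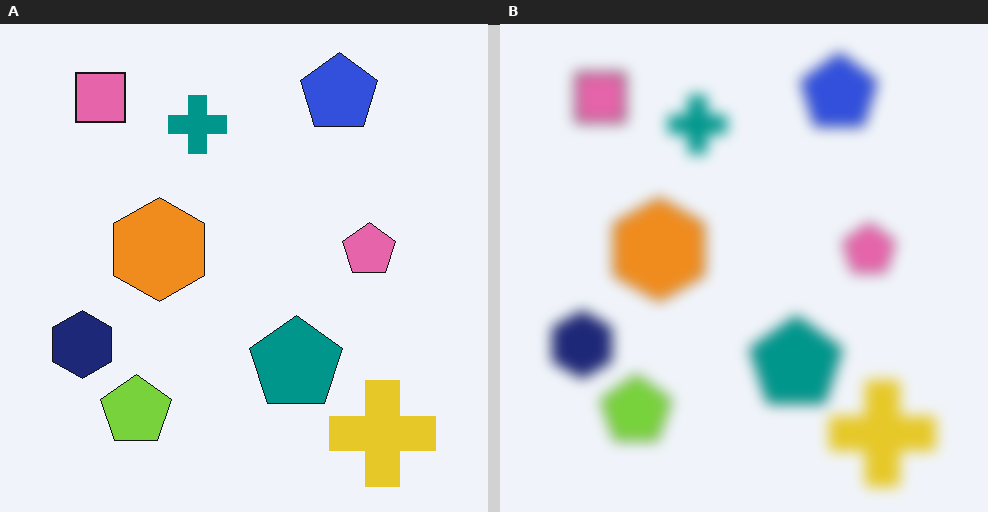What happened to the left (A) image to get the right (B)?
The image was heavily blurred.

Shape edges and outlines are uniformly softened across the whole image.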